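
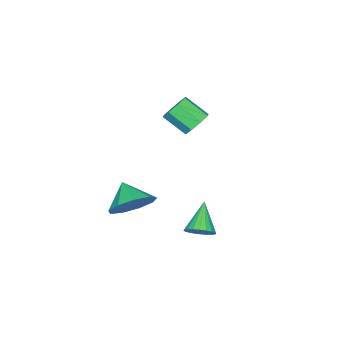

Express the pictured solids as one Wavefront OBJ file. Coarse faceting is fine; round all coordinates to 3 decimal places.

v -0.759 3.56 -1.984
v -0.39 3.795 -1.517
v -1.741 3.1 -0.976
v -0.546 4.003 -1.574
v -0.739 4.134 -1.702
v -0.935 4.166 -1.878
v -1.101 4.094 -2.073
v -1.208 3.929 -2.253
v -1.237 3.7 -2.386
v -1.184 3.447 -2.449
v -1.057 3.214 -2.432
v -0.878 3.04 -2.337
v -0.679 2.957 -2.182
v -0.494 2.978 -1.992
v -0.355 3.099 -1.8
v -0.285 3.301 -1.641
v -0.298 3.547 -1.54
v -0.92 0.219 -1.938
v -0.441 -0.527 -2.481
v -1.4 -0.639 -1.182
v -0.019 -0.3 -1.955
v -0.019 0.17 -1.421
v -0.44 0.663 -1.129
v -1.086 0.948 -1.215
v -1.654 0.892 -1.639
v -1.879 0.522 -2.203
v -1.655 0.01 -2.643
v -1.087 -0.405 -2.753
v -2.784 2.026 2.533
v -2.457 2.42 2.979
v -2.289 1.448 3.714
v -2.616 1.054 3.267
v -2.969 2.4 3.07
v -2.801 1.428 3.804
v -3.373 2.16 2.845
v -3.205 1.188 3.58
v -3.432 1.842 2.438
v -3.264 0.87 3.172
v -3.111 1.632 2.086
v -2.943 0.66 2.821
v -2.599 1.652 1.996
v -2.431 0.68 2.73
v -2.195 1.892 2.22
v -2.027 0.92 2.955
v -2.136 2.21 2.628
v -1.968 1.238 3.362
f 2 1 4
f 2 4 3
f 4 1 5
f 4 5 3
f 5 1 6
f 5 6 3
f 6 1 7
f 6 7 3
f 7 1 8
f 7 8 3
f 8 1 9
f 8 9 3
f 9 1 10
f 9 10 3
f 10 1 11
f 10 11 3
f 11 1 12
f 11 12 3
f 12 1 13
f 12 13 3
f 13 1 14
f 13 14 3
f 14 1 15
f 14 15 3
f 15 1 16
f 15 16 3
f 16 1 17
f 16 17 3
f 17 1 2
f 17 2 3
f 19 18 21
f 19 21 20
f 21 18 22
f 21 22 20
f 22 18 23
f 22 23 20
f 23 18 24
f 23 24 20
f 24 18 25
f 24 25 20
f 25 18 26
f 25 26 20
f 26 18 27
f 26 27 20
f 27 18 28
f 27 28 20
f 28 18 19
f 28 19 20
f 30 29 33
f 30 33 31
f 31 33 34
f 31 34 32
f 33 29 35
f 33 35 34
f 34 35 36
f 34 36 32
f 35 29 37
f 35 37 36
f 36 37 38
f 36 38 32
f 37 29 39
f 37 39 38
f 38 39 40
f 38 40 32
f 39 29 41
f 39 41 40
f 40 41 42
f 40 42 32
f 41 29 43
f 41 43 42
f 42 43 44
f 42 44 32
f 43 29 45
f 43 45 44
f 44 45 46
f 44 46 32
f 45 29 30
f 45 30 46
f 46 30 31
f 46 31 32



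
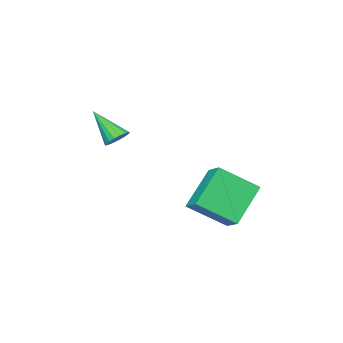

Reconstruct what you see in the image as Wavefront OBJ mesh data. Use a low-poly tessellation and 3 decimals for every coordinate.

v -0.884 3.946 -1.421
v -2.461 3.847 0.08
v -0.476 4.796 -0.937
v -2.054 4.697 0.564
v 0.274 2.743 -0.284
v -1.304 2.644 1.217
v 0.681 3.593 0.2
v -0.896 3.494 1.701
v 0.371 -0.778 2.64
v 0.649 -0.37 2.998
v 0.489 -2.002 3.94
v 0.365 -0.334 3.058
v 0.083 -0.4 3.022
v -0.133 -0.552 2.899
v -0.234 -0.756 2.716
v -0.197 -0.965 2.516
v -0.029 -1.131 2.344
v 0.23 -1.216 2.24
v 0.521 -1.201 2.227
v 0.778 -1.089 2.309
v 0.941 -0.906 2.467
v 0.974 -0.693 2.664
v 0.868 -0.5 2.856
f 2 4 1
f 5 2 1
f 1 4 3
f 3 5 1
f 2 8 4
f 6 2 5
f 6 8 2
f 4 8 3
f 7 5 3
f 3 8 7
f 7 6 5
f 8 6 7
f 10 9 12
f 10 12 11
f 12 9 13
f 12 13 11
f 13 9 14
f 13 14 11
f 14 9 15
f 14 15 11
f 15 9 16
f 15 16 11
f 16 9 17
f 16 17 11
f 17 9 18
f 17 18 11
f 18 9 19
f 18 19 11
f 19 9 20
f 19 20 11
f 20 9 21
f 20 21 11
f 21 9 22
f 21 22 11
f 22 9 23
f 22 23 11
f 23 9 10
f 23 10 11



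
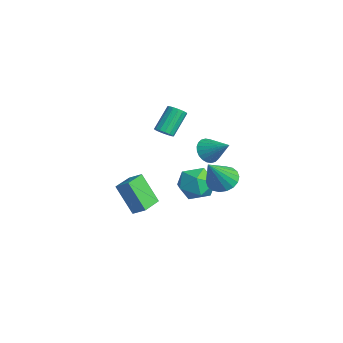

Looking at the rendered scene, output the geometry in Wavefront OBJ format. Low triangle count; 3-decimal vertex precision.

v -3.087 3.132 -4.352
v -2.421 2.355 -3.813
v -4.539 2.625 -3.287
v -3.873 1.848 -2.748
v -3.689 2.979 -2.587
v -2.791 3.292 -3.246
v -4.169 1.688 -3.854
v -3.271 2.001 -4.513
v -3.089 1.463 -3.505
v -2.793 2.26 -2.722
v -4.167 2.72 -4.378
v -3.871 3.517 -3.595
v -0.986 2.999 -1.892
v -0.375 2.606 -2.405
v -0.254 1.941 -0.208
v -0.189 2.933 -2.281
v -0.16 3.273 -2.08
v -0.296 3.558 -1.841
v -0.568 3.733 -1.613
v -0.923 3.763 -1.439
v -1.29 3.642 -1.356
v -1.598 3.393 -1.378
v -1.784 3.066 -1.503
v -1.812 2.726 -1.704
v -1.677 2.441 -1.943
v -1.405 2.266 -2.171
v -1.05 2.236 -2.344
v -0.683 2.357 -2.428
v -0.623 -0.227 2.273
v -0.362 -0.52 2.629
v -0.937 0.375 3.784
v -1.197 0.667 3.427
v -0.187 -0.32 2.561
v -0.762 0.575 3.716
v -0.13 -0.095 2.415
v -0.704 0.8 3.57
v -0.204 0.095 2.231
v -0.779 0.99 3.386
v -0.391 0.198 2.058
v -0.965 1.093 3.213
v -0.639 0.187 1.943
v -1.214 1.082 3.098
v -0.883 0.065 1.916
v -1.458 0.96 3.071
v -1.058 -0.135 1.984
v -1.633 0.76 3.139
v -1.116 -0.36 2.13
v -1.69 0.535 3.285
v -1.041 -0.55 2.314
v -1.616 0.345 3.469
v -0.855 -0.653 2.487
v -1.429 0.242 3.642
v -0.606 -0.642 2.602
v -1.181 0.253 3.757
v 2.013 1.125 2.18
v 2.354 1.361 1.556
v 3.047 1.795 3
v 2.17 1.583 1.608
v 1.962 1.734 1.746
v 1.761 1.793 1.951
v 1.599 1.75 2.191
v 1.5 1.612 2.429
v 1.479 1.4 2.63
v 1.539 1.146 2.762
v 1.671 0.888 2.805
v 1.856 0.667 2.753
v 2.064 0.515 2.614
v 2.264 0.457 2.409
v 2.426 0.499 2.17
v 2.526 0.638 1.931
v 2.547 0.85 1.731
v 2.486 1.104 1.599
v -0.153 -2.876 -0.788
v 0.334 -2.381 -0.352
v -1.079 -1.884 -0.881
v -0.593 -1.389 -0.445
v 0.653 -2.271 -2.375
v 1.139 -1.776 -1.939
v -0.274 -1.279 -2.468
v 0.213 -0.784 -2.032
f 1 12 6
f 1 6 2
f 1 2 8
f 1 8 11
f 1 11 12
f 2 6 10
f 6 12 5
f 12 11 3
f 11 8 7
f 8 2 9
f 4 10 5
f 4 5 3
f 4 3 7
f 4 7 9
f 4 9 10
f 5 10 6
f 3 5 12
f 7 3 11
f 9 7 8
f 10 9 2
f 14 13 16
f 14 16 15
f 16 13 17
f 16 17 15
f 17 13 18
f 17 18 15
f 18 13 19
f 18 19 15
f 19 13 20
f 19 20 15
f 20 13 21
f 20 21 15
f 21 13 22
f 21 22 15
f 22 13 23
f 22 23 15
f 23 13 24
f 23 24 15
f 24 13 25
f 24 25 15
f 25 13 26
f 25 26 15
f 26 13 27
f 26 27 15
f 27 13 28
f 27 28 15
f 28 13 14
f 28 14 15
f 30 29 33
f 30 33 31
f 31 33 34
f 31 34 32
f 33 29 35
f 33 35 34
f 34 35 36
f 34 36 32
f 35 29 37
f 35 37 36
f 36 37 38
f 36 38 32
f 37 29 39
f 37 39 38
f 38 39 40
f 38 40 32
f 39 29 41
f 39 41 40
f 40 41 42
f 40 42 32
f 41 29 43
f 41 43 42
f 42 43 44
f 42 44 32
f 43 29 45
f 43 45 44
f 44 45 46
f 44 46 32
f 45 29 47
f 45 47 46
f 46 47 48
f 46 48 32
f 47 29 49
f 47 49 48
f 48 49 50
f 48 50 32
f 49 29 51
f 49 51 50
f 50 51 52
f 50 52 32
f 51 29 53
f 51 53 52
f 52 53 54
f 52 54 32
f 53 29 30
f 53 30 54
f 54 30 31
f 54 31 32
f 56 55 58
f 56 58 57
f 58 55 59
f 58 59 57
f 59 55 60
f 59 60 57
f 60 55 61
f 60 61 57
f 61 55 62
f 61 62 57
f 62 55 63
f 62 63 57
f 63 55 64
f 63 64 57
f 64 55 65
f 64 65 57
f 65 55 66
f 65 66 57
f 66 55 67
f 66 67 57
f 67 55 68
f 67 68 57
f 68 55 69
f 68 69 57
f 69 55 70
f 69 70 57
f 70 55 71
f 70 71 57
f 71 55 72
f 71 72 57
f 72 55 56
f 72 56 57
f 74 76 73
f 77 74 73
f 73 76 75
f 75 77 73
f 74 80 76
f 78 74 77
f 78 80 74
f 76 80 75
f 79 77 75
f 75 80 79
f 79 78 77
f 80 78 79



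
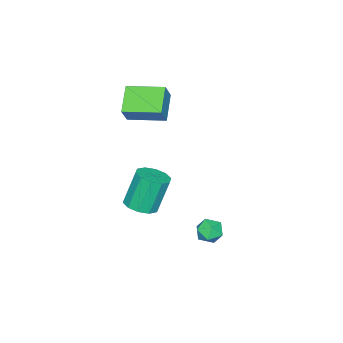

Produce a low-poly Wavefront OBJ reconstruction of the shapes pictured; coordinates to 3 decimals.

v -2.004 -1.68 -3.549
v -1.518 -0.853 -3.522
v -2.21 -0.512 -1.504
v -2.696 -1.34 -1.531
v -2.063 -0.739 -3.728
v -2.755 -0.398 -1.71
v -2.585 -0.985 -3.865
v -3.277 -0.644 -1.848
v -2.885 -1.496 -3.882
v -3.577 -1.156 -1.864
v -2.849 -2.078 -3.771
v -3.541 -1.737 -1.754
v -2.49 -2.508 -3.576
v -3.182 -2.167 -1.558
v -1.945 -2.622 -3.37
v -2.637 -2.281 -1.352
v -1.423 -2.376 -3.232
v -2.115 -2.035 -1.215
v -1.123 -1.864 -3.216
v -1.815 -1.524 -1.198
v -1.159 -1.283 -3.326
v -1.851 -0.942 -1.309
v -2.644 -2.86 2.222
v -3.951 -3.448 3.155
v -3.348 -0.947 2.441
v -4.655 -1.535 3.375
v -1.945 -2.725 3.285
v -3.252 -3.313 4.219
v -2.649 -0.812 3.505
v -3.956 -1.4 4.438
v -0.1 4.279 -1.948
v 0.159 3.845 -1.344
v -0.419 3.215 -2.576
v -0.16 2.781 -1.972
v -0.81 3.22 -1.891
v -0.613 3.878 -1.503
v 0.353 3.182 -2.417
v 0.55 3.84 -2.029
v 0.439 3.167 -1.633
v -0.279 3.19 -1.308
v 0.019 3.87 -2.612
v -0.699 3.893 -2.287
f 2 1 5
f 2 5 3
f 3 5 6
f 3 6 4
f 5 1 7
f 5 7 6
f 6 7 8
f 6 8 4
f 7 1 9
f 7 9 8
f 8 9 10
f 8 10 4
f 9 1 11
f 9 11 10
f 10 11 12
f 10 12 4
f 11 1 13
f 11 13 12
f 12 13 14
f 12 14 4
f 13 1 15
f 13 15 14
f 14 15 16
f 14 16 4
f 15 1 17
f 15 17 16
f 16 17 18
f 16 18 4
f 17 1 19
f 17 19 18
f 18 19 20
f 18 20 4
f 19 1 21
f 19 21 20
f 20 21 22
f 20 22 4
f 21 1 2
f 21 2 22
f 22 2 3
f 22 3 4
f 24 26 23
f 27 24 23
f 23 26 25
f 25 27 23
f 24 30 26
f 28 24 27
f 28 30 24
f 26 30 25
f 29 27 25
f 25 30 29
f 29 28 27
f 30 28 29
f 31 42 36
f 31 36 32
f 31 32 38
f 31 38 41
f 31 41 42
f 32 36 40
f 36 42 35
f 42 41 33
f 41 38 37
f 38 32 39
f 34 40 35
f 34 35 33
f 34 33 37
f 34 37 39
f 34 39 40
f 35 40 36
f 33 35 42
f 37 33 41
f 39 37 38
f 40 39 32



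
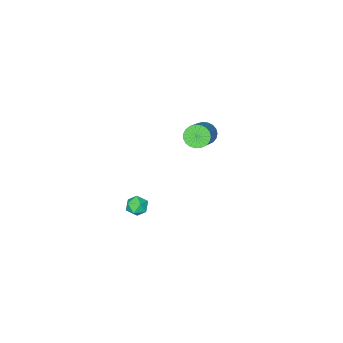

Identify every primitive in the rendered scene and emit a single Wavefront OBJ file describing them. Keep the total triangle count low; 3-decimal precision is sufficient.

v 2.626 -0.356 -3.451
v 3.244 -0.635 -3.365
v 2.156 -1.345 -3.295
v 2.774 -1.624 -3.209
v 2.525 -1.195 -2.739
v 2.815 -0.584 -2.835
v 2.585 -1.396 -3.825
v 2.875 -0.785 -3.921
v 3.218 -1.278 -3.596
v 3.181 -1.154 -2.925
v 2.219 -0.826 -3.735
v 2.182 -0.702 -3.064
v 0.222 1.414 2.847
v 0.545 1.678 2.284
v 1.941 2.67 3.551
v 1.618 2.406 4.113
v 0.347 1.883 2.342
v 1.743 2.875 3.609
v 0.127 2.007 2.487
v 1.523 2.999 3.754
v -0.077 2.029 2.694
v 1.32 3.021 3.961
v -0.228 1.944 2.928
v 1.168 2.936 4.194
v -0.302 1.768 3.147
v 1.094 2.76 4.414
v -0.285 1.53 3.315
v 1.111 2.522 4.581
v -0.181 1.273 3.402
v 1.215 2.265 4.668
v -0.007 1.039 3.392
v 1.389 2.032 4.659
v 0.207 0.871 3.289
v 1.603 1.863 4.555
v 0.423 0.797 3.109
v 1.819 1.789 4.375
v 0.605 0.829 2.883
v 2.001 1.821 4.15
v 0.72 0.962 2.652
v 2.116 1.954 3.918
v 0.749 1.174 2.454
v 2.145 2.166 3.72
v 0.687 1.427 2.324
v 2.083 2.419 3.59
f 1 12 6
f 1 6 2
f 1 2 8
f 1 8 11
f 1 11 12
f 2 6 10
f 6 12 5
f 12 11 3
f 11 8 7
f 8 2 9
f 4 10 5
f 4 5 3
f 4 3 7
f 4 7 9
f 4 9 10
f 5 10 6
f 3 5 12
f 7 3 11
f 9 7 8
f 10 9 2
f 14 13 17
f 14 17 15
f 15 17 18
f 15 18 16
f 17 13 19
f 17 19 18
f 18 19 20
f 18 20 16
f 19 13 21
f 19 21 20
f 20 21 22
f 20 22 16
f 21 13 23
f 21 23 22
f 22 23 24
f 22 24 16
f 23 13 25
f 23 25 24
f 24 25 26
f 24 26 16
f 25 13 27
f 25 27 26
f 26 27 28
f 26 28 16
f 27 13 29
f 27 29 28
f 28 29 30
f 28 30 16
f 29 13 31
f 29 31 30
f 30 31 32
f 30 32 16
f 31 13 33
f 31 33 32
f 32 33 34
f 32 34 16
f 33 13 35
f 33 35 34
f 34 35 36
f 34 36 16
f 35 13 37
f 35 37 36
f 36 37 38
f 36 38 16
f 37 13 39
f 37 39 38
f 38 39 40
f 38 40 16
f 39 13 41
f 39 41 40
f 40 41 42
f 40 42 16
f 41 13 43
f 41 43 42
f 42 43 44
f 42 44 16
f 43 13 14
f 43 14 44
f 44 14 15
f 44 15 16



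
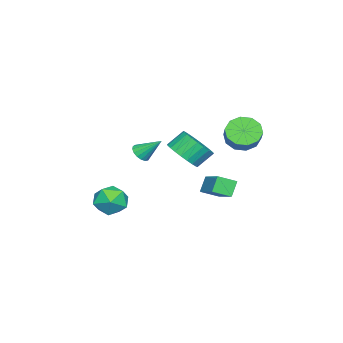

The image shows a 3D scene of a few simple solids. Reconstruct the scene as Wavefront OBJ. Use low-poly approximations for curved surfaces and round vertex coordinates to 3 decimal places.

v -2.976 2.347 2.216
v -2.346 1.695 1.873
v -1.434 2.14 2.7
v -2.064 2.793 3.044
v -2.293 2.194 1.545
v -1.38 2.639 2.373
v -2.5 2.752 1.474
v -1.588 3.197 2.302
v -2.89 3.155 1.686
v -1.977 3.601 2.514
v -3.312 3.25 2.101
v -2.4 3.695 2.929
v -3.606 3 2.56
v -2.694 3.445 3.387
v -3.66 2.501 2.887
v -2.747 2.946 3.715
v -3.452 1.943 2.958
v -2.54 2.388 3.786
v -3.063 1.539 2.746
v -2.15 1.985 3.574
v -2.64 1.445 2.331
v -1.728 1.89 3.159
v -1.62 0.9 -0.372
v -0.26 2.137 0.465
v -2.134 1.744 -0.784
v -0.774 2.981 0.054
v -1.046 0.839 -1.214
v 0.314 2.076 -0.376
v -1.56 1.683 -1.625
v -0.2 2.92 -0.788
v -0.193 -2.877 -2.702
v 0.368 -3.665 -3.189
v -1.048 -4.075 -1.751
v -0.487 -4.863 -2.238
v 0.011 -4.187 -1.555
v 0.54 -3.446 -2.142
v -1.22 -4.294 -2.798
v -0.691 -3.553 -3.385
v -0.267 -4.54 -3.249
v 0.494 -4.474 -2.48
v -1.174 -3.266 -2.46
v -0.413 -3.2 -1.691
v 0.294 0.444 1.83
v 1.198 0.766 2.23
v 0.611 1.398 3.05
v -0.294 1.076 2.65
v 1.126 1.056 1.955
v 0.538 1.687 2.775
v 0.927 1.252 1.661
v 0.339 1.884 2.481
v 0.631 1.326 1.393
v 0.043 1.957 2.213
v 0.284 1.265 1.191
v -0.303 1.896 2.011
v -0.061 1.079 1.087
v -0.649 1.711 1.907
v -0.352 0.797 1.095
v -0.94 1.428 1.915
v -0.545 0.461 1.216
v -1.133 1.092 2.036
v -0.611 0.122 1.43
v -1.198 0.754 2.25
v -0.538 -0.167 1.705
v -1.126 0.464 2.525
v -0.339 -0.364 1.999
v -0.927 0.268 2.819
v -0.043 -0.437 2.267
v -0.631 0.194 3.087
v 0.303 -0.376 2.469
v -0.284 0.255 3.289
v 0.649 -0.191 2.573
v 0.061 0.441 3.393
v 0.94 0.092 2.565
v 0.352 0.723 3.385
v 1.133 0.428 2.444
v 0.545 1.059 3.264
v -3.103 -3.423 -0.06
v -2.711 -3.736 0.321
v -3.197 -2.277 0.98
v -2.527 -3.567 0.151
v -2.476 -3.365 -0.066
v -2.567 -3.176 -0.283
v -2.782 -3.044 -0.448
v -3.07 -2.998 -0.524
v -3.366 -3.05 -0.495
v -3.601 -3.187 -0.365
v -3.722 -3.378 -0.166
v -3.702 -3.579 0.058
v -3.544 -3.744 0.254
v -3.285 -3.836 0.379
v -2.984 -3.833 0.403
f 2 1 5
f 2 5 3
f 3 5 6
f 3 6 4
f 5 1 7
f 5 7 6
f 6 7 8
f 6 8 4
f 7 1 9
f 7 9 8
f 8 9 10
f 8 10 4
f 9 1 11
f 9 11 10
f 10 11 12
f 10 12 4
f 11 1 13
f 11 13 12
f 12 13 14
f 12 14 4
f 13 1 15
f 13 15 14
f 14 15 16
f 14 16 4
f 15 1 17
f 15 17 16
f 16 17 18
f 16 18 4
f 17 1 19
f 17 19 18
f 18 19 20
f 18 20 4
f 19 1 21
f 19 21 20
f 20 21 22
f 20 22 4
f 21 1 2
f 21 2 22
f 22 2 3
f 22 3 4
f 24 26 23
f 27 24 23
f 23 26 25
f 25 27 23
f 24 30 26
f 28 24 27
f 28 30 24
f 26 30 25
f 29 27 25
f 25 30 29
f 29 28 27
f 30 28 29
f 31 42 36
f 31 36 32
f 31 32 38
f 31 38 41
f 31 41 42
f 32 36 40
f 36 42 35
f 42 41 33
f 41 38 37
f 38 32 39
f 34 40 35
f 34 35 33
f 34 33 37
f 34 37 39
f 34 39 40
f 35 40 36
f 33 35 42
f 37 33 41
f 39 37 38
f 40 39 32
f 44 43 47
f 44 47 45
f 45 47 48
f 45 48 46
f 47 43 49
f 47 49 48
f 48 49 50
f 48 50 46
f 49 43 51
f 49 51 50
f 50 51 52
f 50 52 46
f 51 43 53
f 51 53 52
f 52 53 54
f 52 54 46
f 53 43 55
f 53 55 54
f 54 55 56
f 54 56 46
f 55 43 57
f 55 57 56
f 56 57 58
f 56 58 46
f 57 43 59
f 57 59 58
f 58 59 60
f 58 60 46
f 59 43 61
f 59 61 60
f 60 61 62
f 60 62 46
f 61 43 63
f 61 63 62
f 62 63 64
f 62 64 46
f 63 43 65
f 63 65 64
f 64 65 66
f 64 66 46
f 65 43 67
f 65 67 66
f 66 67 68
f 66 68 46
f 67 43 69
f 67 69 68
f 68 69 70
f 68 70 46
f 69 43 71
f 69 71 70
f 70 71 72
f 70 72 46
f 71 43 73
f 71 73 72
f 72 73 74
f 72 74 46
f 73 43 75
f 73 75 74
f 74 75 76
f 74 76 46
f 75 43 44
f 75 44 76
f 76 44 45
f 76 45 46
f 78 77 80
f 78 80 79
f 80 77 81
f 80 81 79
f 81 77 82
f 81 82 79
f 82 77 83
f 82 83 79
f 83 77 84
f 83 84 79
f 84 77 85
f 84 85 79
f 85 77 86
f 85 86 79
f 86 77 87
f 86 87 79
f 87 77 88
f 87 88 79
f 88 77 89
f 88 89 79
f 89 77 90
f 89 90 79
f 90 77 91
f 90 91 79
f 91 77 78
f 91 78 79



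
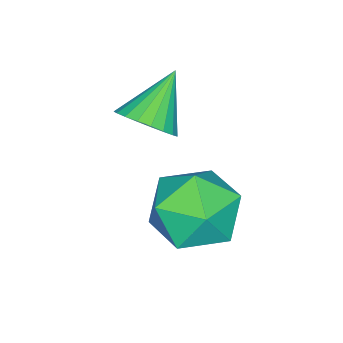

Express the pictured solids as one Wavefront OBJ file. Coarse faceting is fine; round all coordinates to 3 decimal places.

v 0.189 1.183 -2.608
v 0.684 0.981 -2.054
v -0.949 1.237 -1.572
v 0.704 1.3 -2.048
v 0.636 1.6 -2.139
v 0.49 1.827 -2.311
v 0.292 1.943 -2.534
v 0.076 1.927 -2.771
v -0.12 1.783 -2.979
v -0.263 1.536 -3.123
v -0.328 1.227 -3.178
v -0.303 0.911 -3.134
v -0.193 0.641 -3
v -0.017 0.466 -2.798
v 0.194 0.415 -2.563
v 0.405 0.496 -2.336
v 0.578 0.696 -2.156
v 1.796 3.708 -3.283
v 2.154 3.219 -4.268
v 0.146 2.841 -3.452
v 0.504 2.352 -4.437
v 0.974 2.033 -3.429
v 1.993 2.569 -3.325
v 0.307 3.491 -4.395
v 1.326 4.027 -4.291
v 1.234 3.084 -4.955
v 1.646 2.184 -4.358
v 0.654 3.876 -3.362
v 1.066 2.976 -2.765
f 2 1 4
f 2 4 3
f 4 1 5
f 4 5 3
f 5 1 6
f 5 6 3
f 6 1 7
f 6 7 3
f 7 1 8
f 7 8 3
f 8 1 9
f 8 9 3
f 9 1 10
f 9 10 3
f 10 1 11
f 10 11 3
f 11 1 12
f 11 12 3
f 12 1 13
f 12 13 3
f 13 1 14
f 13 14 3
f 14 1 15
f 14 15 3
f 15 1 16
f 15 16 3
f 16 1 17
f 16 17 3
f 17 1 2
f 17 2 3
f 18 29 23
f 18 23 19
f 18 19 25
f 18 25 28
f 18 28 29
f 19 23 27
f 23 29 22
f 29 28 20
f 28 25 24
f 25 19 26
f 21 27 22
f 21 22 20
f 21 20 24
f 21 24 26
f 21 26 27
f 22 27 23
f 20 22 29
f 24 20 28
f 26 24 25
f 27 26 19



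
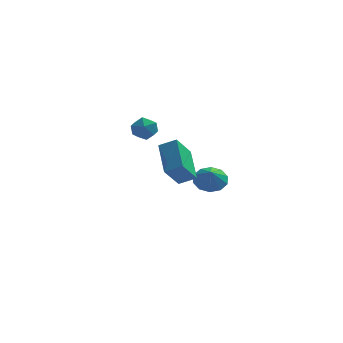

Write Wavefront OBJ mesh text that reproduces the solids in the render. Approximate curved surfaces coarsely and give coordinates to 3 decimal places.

v -1.818 3.612 -1.081
v -1.191 4.204 -1.052
v -1.129 2.836 -0.148
v -0.502 3.428 -0.119
v -1.28 3.608 0.206
v -1.706 4.087 -0.37
v -0.614 2.953 -0.83
v -1.04 3.432 -1.406
v -0.447 3.797 -0.896
v -0.859 4.201 -0.256
v -1.461 2.839 -0.944
v -1.873 3.243 -0.304
v 1.053 -3.609 -1.397
v 0.38 -4.476 -0.166
v 0.659 -1.819 -0.352
v -0.014 -2.687 0.88
v 1.974 -3.673 -0.94
v 1.301 -4.541 0.292
v 1.58 -1.884 0.106
v 0.907 -2.751 1.337
v 2.431 3.343 -4.322
v 2.999 2.723 -4.825
v 2.489 2.697 -3.458
v 3.359 3.125 -4.548
v 3.364 3.609 -4.186
v 3.013 3.993 -3.875
v 2.439 4.128 -3.734
v 1.862 3.963 -3.819
v 1.503 3.562 -4.095
v 1.497 3.077 -4.458
v 1.849 2.694 -4.769
v 2.422 2.559 -4.909
f 1 12 6
f 1 6 2
f 1 2 8
f 1 8 11
f 1 11 12
f 2 6 10
f 6 12 5
f 12 11 3
f 11 8 7
f 8 2 9
f 4 10 5
f 4 5 3
f 4 3 7
f 4 7 9
f 4 9 10
f 5 10 6
f 3 5 12
f 7 3 11
f 9 7 8
f 10 9 2
f 14 16 13
f 17 14 13
f 13 16 15
f 15 17 13
f 14 20 16
f 18 14 17
f 18 20 14
f 16 20 15
f 19 17 15
f 15 20 19
f 19 18 17
f 20 18 19
f 22 21 24
f 22 24 23
f 24 21 25
f 24 25 23
f 25 21 26
f 25 26 23
f 26 21 27
f 26 27 23
f 27 21 28
f 27 28 23
f 28 21 29
f 28 29 23
f 29 21 30
f 29 30 23
f 30 21 31
f 30 31 23
f 31 21 32
f 31 32 23
f 32 21 22
f 32 22 23



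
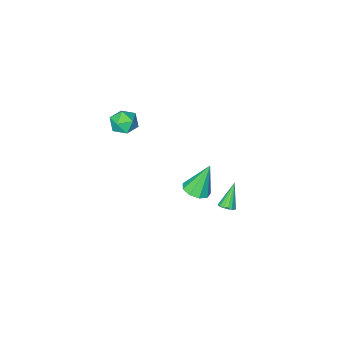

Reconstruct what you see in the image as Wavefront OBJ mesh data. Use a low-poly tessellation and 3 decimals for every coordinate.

v 3.614 -0.6 4.119
v 4.423 -0.945 4.041
v 3.117 -1.555 3.179
v 3.926 -1.9 3.101
v 3.475 -1.998 3.854
v 3.782 -1.407 4.435
v 3.758 -1.093 2.785
v 4.065 -0.502 3.366
v 4.512 -1.25 3.217
v 4.337 -1.809 3.878
v 3.203 -0.691 3.342
v 3.028 -1.25 4.003
v -0.399 2.681 -3.342
v 0.043 2.641 -3.071
v -1.281 2.179 -1.978
v -0.03 2.876 -3.031
v -0.188 3.066 -3.064
v -0.394 3.168 -3.159
v -0.601 3.158 -3.297
v -0.762 3.039 -3.445
v -0.839 2.838 -3.569
v -0.816 2.601 -3.641
v -0.697 2.382 -3.645
v -0.51 2.232 -3.579
v -0.297 2.184 -3.459
v -0.108 2.251 -3.312
v 0.015 2.416 -3.172
v -0.506 -0.454 -4.523
v -0.052 -1.165 -4.273
v -1.314 -0.266 -2.517
v 0.278 -0.669 -4.186
v 0.241 -0.073 -4.258
v -0.146 0.345 -4.453
v -0.701 0.389 -4.681
v -1.165 0.038 -4.834
v -1.321 -0.543 -4.843
v -1.096 -1.083 -4.701
v -0.594 -1.329 -4.476
f 1 12 6
f 1 6 2
f 1 2 8
f 1 8 11
f 1 11 12
f 2 6 10
f 6 12 5
f 12 11 3
f 11 8 7
f 8 2 9
f 4 10 5
f 4 5 3
f 4 3 7
f 4 7 9
f 4 9 10
f 5 10 6
f 3 5 12
f 7 3 11
f 9 7 8
f 10 9 2
f 14 13 16
f 14 16 15
f 16 13 17
f 16 17 15
f 17 13 18
f 17 18 15
f 18 13 19
f 18 19 15
f 19 13 20
f 19 20 15
f 20 13 21
f 20 21 15
f 21 13 22
f 21 22 15
f 22 13 23
f 22 23 15
f 23 13 24
f 23 24 15
f 24 13 25
f 24 25 15
f 25 13 26
f 25 26 15
f 26 13 27
f 26 27 15
f 27 13 14
f 27 14 15
f 29 28 31
f 29 31 30
f 31 28 32
f 31 32 30
f 32 28 33
f 32 33 30
f 33 28 34
f 33 34 30
f 34 28 35
f 34 35 30
f 35 28 36
f 35 36 30
f 36 28 37
f 36 37 30
f 37 28 38
f 37 38 30
f 38 28 29
f 38 29 30



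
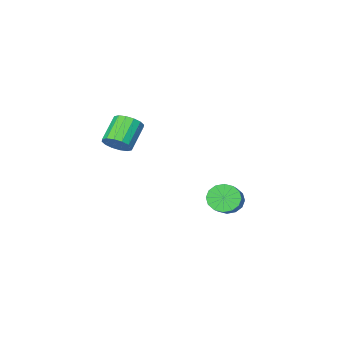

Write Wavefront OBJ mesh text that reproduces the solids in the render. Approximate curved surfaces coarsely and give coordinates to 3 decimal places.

v 0.278 3.139 -3.054
v 0.597 2.64 -2.788
v 1.522 3.681 -1.941
v 1.202 4.181 -2.206
v 0.769 2.714 -3.067
v 1.694 3.755 -2.22
v 0.809 2.903 -3.343
v 1.734 3.944 -2.496
v 0.707 3.155 -3.541
v 1.632 4.196 -2.694
v 0.49 3.403 -3.609
v 1.414 4.444 -2.762
v 0.216 3.58 -3.527
v 1.14 4.621 -2.68
v -0.042 3.639 -3.319
v 0.883 4.68 -2.472
v -0.214 3.565 -3.04
v 0.711 4.606 -2.193
v -0.254 3.376 -2.764
v 0.671 4.417 -1.917
v -0.152 3.124 -2.566
v 0.773 4.165 -1.719
v 0.066 2.876 -2.498
v 0.99 3.917 -1.651
v 0.34 2.699 -2.58
v 1.264 3.74 -1.733
v 2.819 -0.533 -0.926
v 3.119 -0.261 -0.443
v 2.261 -0.756 0.368
v 1.961 -1.027 -0.114
v 2.899 -0.041 -0.541
v 2.042 -0.535 0.271
v 2.658 0.048 -0.742
v 1.8 -0.447 0.07
v 2.46 -0.019 -0.992
v 1.602 -0.514 -0.18
v 2.358 -0.224 -1.224
v 1.5 -0.718 -0.413
v 2.379 -0.511 -1.377
v 1.522 -1.006 -0.565
v 2.519 -0.804 -1.408
v 1.661 -1.299 -0.597
v 2.738 -1.025 -1.311
v 1.881 -1.519 -0.499
v 2.98 -1.113 -1.11
v 2.122 -1.608 -0.298
v 3.178 -1.046 -0.86
v 2.32 -1.541 -0.048
v 3.28 -0.842 -0.627
v 2.422 -1.336 0.184
v 3.258 -0.554 -0.475
v 2.401 -1.049 0.337
f 2 1 5
f 2 5 3
f 3 5 6
f 3 6 4
f 5 1 7
f 5 7 6
f 6 7 8
f 6 8 4
f 7 1 9
f 7 9 8
f 8 9 10
f 8 10 4
f 9 1 11
f 9 11 10
f 10 11 12
f 10 12 4
f 11 1 13
f 11 13 12
f 12 13 14
f 12 14 4
f 13 1 15
f 13 15 14
f 14 15 16
f 14 16 4
f 15 1 17
f 15 17 16
f 16 17 18
f 16 18 4
f 17 1 19
f 17 19 18
f 18 19 20
f 18 20 4
f 19 1 21
f 19 21 20
f 20 21 22
f 20 22 4
f 21 1 23
f 21 23 22
f 22 23 24
f 22 24 4
f 23 1 25
f 23 25 24
f 24 25 26
f 24 26 4
f 25 1 2
f 25 2 26
f 26 2 3
f 26 3 4
f 28 27 31
f 28 31 29
f 29 31 32
f 29 32 30
f 31 27 33
f 31 33 32
f 32 33 34
f 32 34 30
f 33 27 35
f 33 35 34
f 34 35 36
f 34 36 30
f 35 27 37
f 35 37 36
f 36 37 38
f 36 38 30
f 37 27 39
f 37 39 38
f 38 39 40
f 38 40 30
f 39 27 41
f 39 41 40
f 40 41 42
f 40 42 30
f 41 27 43
f 41 43 42
f 42 43 44
f 42 44 30
f 43 27 45
f 43 45 44
f 44 45 46
f 44 46 30
f 45 27 47
f 45 47 46
f 46 47 48
f 46 48 30
f 47 27 49
f 47 49 48
f 48 49 50
f 48 50 30
f 49 27 51
f 49 51 50
f 50 51 52
f 50 52 30
f 51 27 28
f 51 28 52
f 52 28 29
f 52 29 30



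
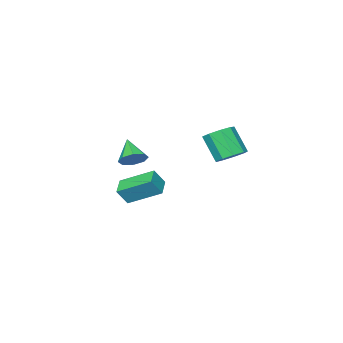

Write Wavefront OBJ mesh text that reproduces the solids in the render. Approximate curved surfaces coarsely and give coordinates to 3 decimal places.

v -2.34 -2.539 -1.346
v -1.736 -2.899 -1.443
v -2.76 -3.481 -0.474
v -1.7 -2.539 -1.038
v -2.04 -2.179 -0.812
v -2.555 -2.03 -0.899
v -2.944 -2.179 -1.248
v -2.98 -2.539 -1.654
v -2.64 -2.899 -1.879
v -2.125 -3.048 -1.792
v -3.377 2.86 0.275
v -2.98 2.321 -0.106
v -2.966 1.461 1.123
v -3.363 2 1.505
v -2.649 2.658 0.126
v -2.635 1.799 1.355
v -2.658 3.09 0.428
v -2.644 2.23 1.657
v -3.004 3.414 0.659
v -2.99 2.554 1.888
v -3.524 3.478 0.71
v -3.51 2.619 1.939
v -3.975 3.254 0.558
v -3.962 2.394 1.787
v -4.147 2.845 0.273
v -4.133 1.985 1.502
v -3.958 2.443 -0.01
v -3.944 1.583 1.219
v -3.497 2.236 -0.16
v -3.483 1.376 1.069
v -3.227 -3.809 -4.115
v -2.723 -3.996 -3.295
v -4.113 -2.396 -3.249
v -3.61 -2.582 -2.429
v -2.51 -3.178 -4.411
v -2.007 -3.364 -3.591
v -3.397 -1.764 -3.545
v -2.893 -1.951 -2.725
f 2 1 4
f 2 4 3
f 4 1 5
f 4 5 3
f 5 1 6
f 5 6 3
f 6 1 7
f 6 7 3
f 7 1 8
f 7 8 3
f 8 1 9
f 8 9 3
f 9 1 10
f 9 10 3
f 10 1 2
f 10 2 3
f 12 11 15
f 12 15 13
f 13 15 16
f 13 16 14
f 15 11 17
f 15 17 16
f 16 17 18
f 16 18 14
f 17 11 19
f 17 19 18
f 18 19 20
f 18 20 14
f 19 11 21
f 19 21 20
f 20 21 22
f 20 22 14
f 21 11 23
f 21 23 22
f 22 23 24
f 22 24 14
f 23 11 25
f 23 25 24
f 24 25 26
f 24 26 14
f 25 11 27
f 25 27 26
f 26 27 28
f 26 28 14
f 27 11 29
f 27 29 28
f 28 29 30
f 28 30 14
f 29 11 12
f 29 12 30
f 30 12 13
f 30 13 14
f 32 34 31
f 35 32 31
f 31 34 33
f 33 35 31
f 32 38 34
f 36 32 35
f 36 38 32
f 34 38 33
f 37 35 33
f 33 38 37
f 37 36 35
f 38 36 37



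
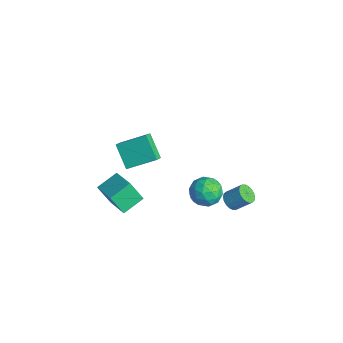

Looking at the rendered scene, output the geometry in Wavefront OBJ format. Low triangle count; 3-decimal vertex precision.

v -0.527 -3.738 3.647
v -0.068 -4.206 4.122
v 0.181 -2.149 4.527
v 0.641 -2.617 5.003
v 0.759 -3.663 2.477
v 1.219 -4.131 2.953
v 1.468 -2.074 3.358
v 1.927 -2.542 3.833
v -0.015 2.397 -2.717
v 0.971 1.986 -2.439
v -0.411 0.874 -3.561
v 0.575 0.463 -3.283
v -0.192 0.632 -2.506
v 0.053 1.574 -1.985
v 0.507 1.286 -4.015
v 0.752 2.228 -3.494
v 1.294 1.299 -3.241
v 0.862 0.895 -2.309
v -0.302 1.965 -3.691
v -0.734 1.561 -2.759
v 0.513 2.326 -2.504
v 0.047 0.534 -3.496
v -0.404 0.634 -3.04
v 0.176 0.393 -2.876
v -0.026 2.083 -2.237
v 0.553 1.842 -2.073
v -0.131 1.046 -2.113
v 0.007 1.018 -3.927
v 0.586 0.777 -3.763
v 0.384 2.467 -3.124
v 0.964 2.226 -2.96
v 0.691 1.814 -3.887
v 1.282 1.68 -2.812
v 1.049 0.785 -3.308
v 1.009 1.269 -3.738
v 1.153 1.822 -3.432
v 1.028 1.443 -2.264
v 0.795 0.547 -2.76
v 0.345 0.647 -2.303
v 0.489 1.2 -1.997
v 1.218 1.039 -2.735
v -0.235 2.313 -3.24
v -0.468 1.417 -3.736
v 0.071 1.66 -4.003
v 0.215 2.213 -3.697
v -0.489 2.075 -2.692
v -0.722 1.18 -3.188
v -0.593 1.038 -2.568
v -0.449 1.591 -2.262
v -0.658 1.821 -3.265
v 2.218 2.144 -2.288
v 2.778 1.758 -2.274
v 3.301 2.55 -1.357
v 2.742 2.936 -1.372
v 2.842 1.962 -2.488
v 3.366 2.755 -1.571
v 2.783 2.202 -2.662
v 3.307 2.995 -1.745
v 2.613 2.431 -2.762
v 3.136 3.224 -1.845
v 2.363 2.603 -2.768
v 2.887 3.396 -1.852
v 2.086 2.684 -2.68
v 2.609 3.476 -1.763
v 1.834 2.658 -2.513
v 2.358 3.45 -1.597
v 1.659 2.53 -2.303
v 2.182 3.322 -1.386
v 1.594 2.325 -2.089
v 2.118 3.118 -1.172
v 1.653 2.085 -1.915
v 2.177 2.878 -0.998
v 1.824 1.856 -1.815
v 2.347 2.649 -0.898
v 2.073 1.684 -1.808
v 2.597 2.477 -0.892
v 2.351 1.604 -1.897
v 2.874 2.396 -0.98
v 2.602 1.63 -2.063
v 3.126 2.422 -1.147
v -3.309 -4.166 -3.564
v -1.466 -4.08 -2.817
v -3.599 -2.736 -3.012
v -1.757 -2.65 -2.265
v -2.783 -3.53 -4.935
v -0.941 -3.444 -4.188
v -3.074 -2.1 -4.383
v -1.231 -2.014 -3.636
f 2 4 1
f 5 2 1
f 1 4 3
f 3 5 1
f 2 8 4
f 6 2 5
f 6 8 2
f 4 8 3
f 7 5 3
f 3 8 7
f 7 6 5
f 8 6 7
f 9 46 25
f 46 20 49
f 25 49 14
f 46 49 25
f 9 25 21
f 25 14 26
f 21 26 10
f 25 26 21
f 9 21 30
f 21 10 31
f 30 31 16
f 21 31 30
f 9 30 42
f 30 16 45
f 42 45 19
f 30 45 42
f 9 42 46
f 42 19 50
f 46 50 20
f 42 50 46
f 10 26 37
f 26 14 40
f 37 40 18
f 26 40 37
f 14 49 27
f 49 20 48
f 27 48 13
f 49 48 27
f 20 50 47
f 50 19 43
f 47 43 11
f 50 43 47
f 19 45 44
f 45 16 32
f 44 32 15
f 45 32 44
f 16 31 36
f 31 10 33
f 36 33 17
f 31 33 36
f 12 38 24
f 38 18 39
f 24 39 13
f 38 39 24
f 12 24 22
f 24 13 23
f 22 23 11
f 24 23 22
f 12 22 29
f 22 11 28
f 29 28 15
f 22 28 29
f 12 29 34
f 29 15 35
f 34 35 17
f 29 35 34
f 12 34 38
f 34 17 41
f 38 41 18
f 34 41 38
f 13 39 27
f 39 18 40
f 27 40 14
f 39 40 27
f 11 23 47
f 23 13 48
f 47 48 20
f 23 48 47
f 15 28 44
f 28 11 43
f 44 43 19
f 28 43 44
f 17 35 36
f 35 15 32
f 36 32 16
f 35 32 36
f 18 41 37
f 41 17 33
f 37 33 10
f 41 33 37
f 52 51 55
f 52 55 53
f 53 55 56
f 53 56 54
f 55 51 57
f 55 57 56
f 56 57 58
f 56 58 54
f 57 51 59
f 57 59 58
f 58 59 60
f 58 60 54
f 59 51 61
f 59 61 60
f 60 61 62
f 60 62 54
f 61 51 63
f 61 63 62
f 62 63 64
f 62 64 54
f 63 51 65
f 63 65 64
f 64 65 66
f 64 66 54
f 65 51 67
f 65 67 66
f 66 67 68
f 66 68 54
f 67 51 69
f 67 69 68
f 68 69 70
f 68 70 54
f 69 51 71
f 69 71 70
f 70 71 72
f 70 72 54
f 71 51 73
f 71 73 72
f 72 73 74
f 72 74 54
f 73 51 75
f 73 75 74
f 74 75 76
f 74 76 54
f 75 51 77
f 75 77 76
f 76 77 78
f 76 78 54
f 77 51 79
f 77 79 78
f 78 79 80
f 78 80 54
f 79 51 52
f 79 52 80
f 80 52 53
f 80 53 54
f 82 84 81
f 85 82 81
f 81 84 83
f 83 85 81
f 82 88 84
f 86 82 85
f 86 88 82
f 84 88 83
f 87 85 83
f 83 88 87
f 87 86 85
f 88 86 87



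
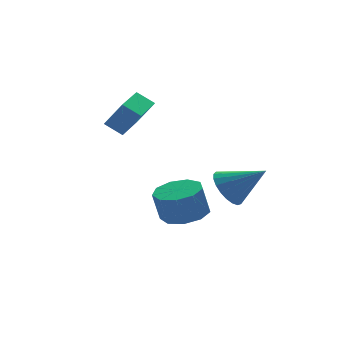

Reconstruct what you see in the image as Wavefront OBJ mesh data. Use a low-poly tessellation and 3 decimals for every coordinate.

v 0.438 1.759 2.882
v 1.018 1.236 4.043
v -0.139 2.296 3.412
v 0.442 1.774 4.573
v 1.698 3.126 2.867
v 2.279 2.604 4.028
v 1.122 3.664 3.397
v 1.702 3.141 4.558
v 3.17 -2.169 0.961
v 3.533 -2.611 0.202
v 4.37 -3.071 2.059
v 3.758 -2.287 0.223
v 3.881 -1.942 0.372
v 3.881 -1.637 0.622
v 3.758 -1.423 0.931
v 3.534 -1.339 1.245
v 3.247 -1.398 1.51
v 2.947 -1.59 1.68
v 2.685 -1.883 1.725
v 2.507 -2.224 1.638
v 2.444 -2.557 1.434
v 2.507 -2.822 1.148
v 2.684 -2.974 0.83
v 2.945 -2.987 0.534
v 3.246 -2.859 0.312
v 2.749 0.733 -1.656
v 3.546 1.433 -1.511
v 3.227 1.507 -0.119
v 2.431 0.807 -0.264
v 2.926 1.788 -1.672
v 2.608 1.862 -0.28
v 2.224 1.65 -1.825
v 1.905 1.724 -0.433
v 1.768 1.082 -1.899
v 1.449 1.156 -0.507
v 1.771 0.352 -1.86
v 1.452 0.426 -0.468
v 2.231 -0.201 -1.725
v 1.913 -0.127 -0.333
v 2.935 -0.316 -1.558
v 2.616 -0.242 -0.166
v 3.551 0.059 -1.437
v 3.233 0.133 -0.045
v 3.792 0.75 -1.418
v 3.474 0.824 -0.026
f 2 4 1
f 5 2 1
f 1 4 3
f 3 5 1
f 2 8 4
f 6 2 5
f 6 8 2
f 4 8 3
f 7 5 3
f 3 8 7
f 7 6 5
f 8 6 7
f 10 9 12
f 10 12 11
f 12 9 13
f 12 13 11
f 13 9 14
f 13 14 11
f 14 9 15
f 14 15 11
f 15 9 16
f 15 16 11
f 16 9 17
f 16 17 11
f 17 9 18
f 17 18 11
f 18 9 19
f 18 19 11
f 19 9 20
f 19 20 11
f 20 9 21
f 20 21 11
f 21 9 22
f 21 22 11
f 22 9 23
f 22 23 11
f 23 9 24
f 23 24 11
f 24 9 25
f 24 25 11
f 25 9 10
f 25 10 11
f 27 26 30
f 27 30 28
f 28 30 31
f 28 31 29
f 30 26 32
f 30 32 31
f 31 32 33
f 31 33 29
f 32 26 34
f 32 34 33
f 33 34 35
f 33 35 29
f 34 26 36
f 34 36 35
f 35 36 37
f 35 37 29
f 36 26 38
f 36 38 37
f 37 38 39
f 37 39 29
f 38 26 40
f 38 40 39
f 39 40 41
f 39 41 29
f 40 26 42
f 40 42 41
f 41 42 43
f 41 43 29
f 42 26 44
f 42 44 43
f 43 44 45
f 43 45 29
f 44 26 27
f 44 27 45
f 45 27 28
f 45 28 29



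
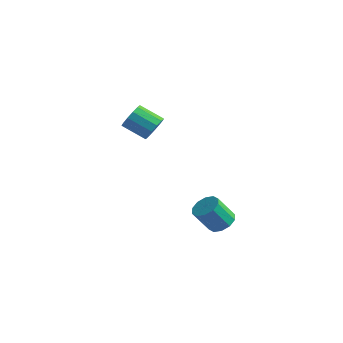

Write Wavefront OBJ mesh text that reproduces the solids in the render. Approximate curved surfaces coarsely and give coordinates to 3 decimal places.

v 4.219 0.025 -4.64
v 4.969 0.145 -4.258
v 4.39 -0.565 -2.898
v 3.641 -0.685 -3.28
v 4.67 0.567 -4.165
v 4.091 -0.143 -2.805
v 4.199 0.782 -4.253
v 3.62 0.072 -2.893
v 3.736 0.708 -4.49
v 3.157 -0.003 -3.129
v 3.457 0.373 -4.783
v 2.878 -0.338 -3.423
v 3.47 -0.095 -5.022
v 2.891 -0.805 -3.662
v 3.769 -0.517 -5.115
v 3.19 -1.227 -3.755
v 4.24 -0.732 -5.027
v 3.661 -1.442 -3.667
v 4.703 -0.657 -4.791
v 4.124 -1.368 -3.43
v 4.982 -0.322 -4.497
v 4.403 -1.033 -3.137
v -2.246 2.627 -0.876
v -1.771 2.205 -0.267
v -3.14 1.811 0.526
v -3.614 2.233 -0.084
v -1.815 2.673 -0.11
v -3.184 2.28 0.683
v -1.996 3.127 -0.197
v -3.365 2.733 0.596
v -2.256 3.422 -0.499
v -3.625 3.028 0.294
v -2.512 3.464 -0.921
v -3.881 3.071 -0.128
v -2.684 3.241 -1.329
v -4.053 2.847 -0.536
v -2.717 2.823 -1.593
v -4.086 2.429 -0.801
v -2.6 2.342 -1.63
v -3.969 1.948 -0.837
v -2.37 1.952 -1.427
v -3.739 1.558 -0.634
v -2.101 1.776 -1.05
v -3.47 1.383 -0.257
v -1.878 1.871 -0.617
v -3.247 1.477 0.176
f 2 1 5
f 2 5 3
f 3 5 6
f 3 6 4
f 5 1 7
f 5 7 6
f 6 7 8
f 6 8 4
f 7 1 9
f 7 9 8
f 8 9 10
f 8 10 4
f 9 1 11
f 9 11 10
f 10 11 12
f 10 12 4
f 11 1 13
f 11 13 12
f 12 13 14
f 12 14 4
f 13 1 15
f 13 15 14
f 14 15 16
f 14 16 4
f 15 1 17
f 15 17 16
f 16 17 18
f 16 18 4
f 17 1 19
f 17 19 18
f 18 19 20
f 18 20 4
f 19 1 21
f 19 21 20
f 20 21 22
f 20 22 4
f 21 1 2
f 21 2 22
f 22 2 3
f 22 3 4
f 24 23 27
f 24 27 25
f 25 27 28
f 25 28 26
f 27 23 29
f 27 29 28
f 28 29 30
f 28 30 26
f 29 23 31
f 29 31 30
f 30 31 32
f 30 32 26
f 31 23 33
f 31 33 32
f 32 33 34
f 32 34 26
f 33 23 35
f 33 35 34
f 34 35 36
f 34 36 26
f 35 23 37
f 35 37 36
f 36 37 38
f 36 38 26
f 37 23 39
f 37 39 38
f 38 39 40
f 38 40 26
f 39 23 41
f 39 41 40
f 40 41 42
f 40 42 26
f 41 23 43
f 41 43 42
f 42 43 44
f 42 44 26
f 43 23 45
f 43 45 44
f 44 45 46
f 44 46 26
f 45 23 24
f 45 24 46
f 46 24 25
f 46 25 26



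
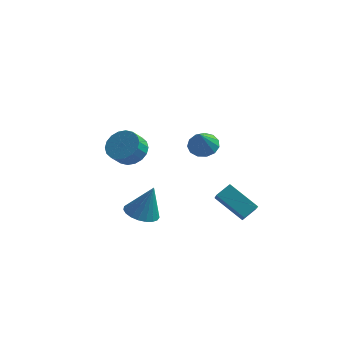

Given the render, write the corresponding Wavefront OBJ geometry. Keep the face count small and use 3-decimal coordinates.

v -2.727 0.662 -1.173
v -1.718 0.354 -1.074
v -2.003 -0.33 -0.289
v -3.013 -0.022 -0.387
v -1.748 0.715 -0.771
v -2.033 0.03 0.014
v -1.972 1.064 -0.548
v -2.257 0.38 0.238
v -2.345 1.335 -0.448
v -2.631 0.65 0.337
v -2.795 1.472 -0.492
v -3.08 0.787 0.294
v -3.231 1.448 -0.67
v -3.516 0.764 0.115
v -3.567 1.269 -0.949
v -3.852 0.585 -0.163
v -3.737 0.97 -1.271
v -4.022 0.286 -0.486
v -3.707 0.61 -1.574
v -3.992 -0.075 -0.789
v -3.483 0.26 -1.798
v -3.768 -0.424 -1.012
v -3.109 -0.01 -1.897
v -3.395 -0.695 -1.112
v -2.66 -0.147 -1.854
v -2.945 -0.832 -1.068
v -2.224 -0.124 -1.675
v -2.509 -0.808 -0.89
v -1.888 0.055 -1.397
v -2.173 -0.629 -0.611
v 2.489 -2.6 2.148
v 3.185 -2.182 2.399
v 2.591 -3.6 3.532
v 2.812 -1.952 2.592
v 2.336 -1.928 2.645
v 1.909 -2.118 2.539
v 1.666 -2.461 2.309
v 1.685 -2.848 2.028
v 1.959 -3.157 1.785
v 2.401 -3.289 1.657
v 2.871 -3.203 1.685
v 3.22 -2.925 1.86
v 3.337 -2.544 2.126
v 2.214 0.281 -3.761
v 2.703 -0.967 -2.668
v 2.751 0.978 -3.206
v 3.241 -0.271 -2.113
v 3.919 -0.089 -4.947
v 4.409 -1.338 -3.854
v 4.457 0.607 -4.392
v 4.946 -0.641 -3.299
v -1.518 -1.114 -4.882
v -0.76 -0.481 -5.21
v -0.882 -0.846 -2.898
v -1.086 -0.205 -5.143
v -1.486 -0.085 -5.031
v -1.892 -0.144 -4.893
v -2.233 -0.37 -4.753
v -2.45 -0.725 -4.636
v -2.506 -1.147 -4.561
v -2.391 -1.564 -4.541
v -2.125 -1.902 -4.58
v -1.754 -2.105 -4.672
v -1.342 -2.136 -4.8
v -0.961 -1.99 -4.942
v -0.675 -1.693 -5.073
v -0.536 -1.296 -5.172
v -0.566 -0.867 -5.22
f 2 1 5
f 2 5 3
f 3 5 6
f 3 6 4
f 5 1 7
f 5 7 6
f 6 7 8
f 6 8 4
f 7 1 9
f 7 9 8
f 8 9 10
f 8 10 4
f 9 1 11
f 9 11 10
f 10 11 12
f 10 12 4
f 11 1 13
f 11 13 12
f 12 13 14
f 12 14 4
f 13 1 15
f 13 15 14
f 14 15 16
f 14 16 4
f 15 1 17
f 15 17 16
f 16 17 18
f 16 18 4
f 17 1 19
f 17 19 18
f 18 19 20
f 18 20 4
f 19 1 21
f 19 21 20
f 20 21 22
f 20 22 4
f 21 1 23
f 21 23 22
f 22 23 24
f 22 24 4
f 23 1 25
f 23 25 24
f 24 25 26
f 24 26 4
f 25 1 27
f 25 27 26
f 26 27 28
f 26 28 4
f 27 1 29
f 27 29 28
f 28 29 30
f 28 30 4
f 29 1 2
f 29 2 30
f 30 2 3
f 30 3 4
f 32 31 34
f 32 34 33
f 34 31 35
f 34 35 33
f 35 31 36
f 35 36 33
f 36 31 37
f 36 37 33
f 37 31 38
f 37 38 33
f 38 31 39
f 38 39 33
f 39 31 40
f 39 40 33
f 40 31 41
f 40 41 33
f 41 31 42
f 41 42 33
f 42 31 43
f 42 43 33
f 43 31 32
f 43 32 33
f 45 47 44
f 48 45 44
f 44 47 46
f 46 48 44
f 45 51 47
f 49 45 48
f 49 51 45
f 47 51 46
f 50 48 46
f 46 51 50
f 50 49 48
f 51 49 50
f 53 52 55
f 53 55 54
f 55 52 56
f 55 56 54
f 56 52 57
f 56 57 54
f 57 52 58
f 57 58 54
f 58 52 59
f 58 59 54
f 59 52 60
f 59 60 54
f 60 52 61
f 60 61 54
f 61 52 62
f 61 62 54
f 62 52 63
f 62 63 54
f 63 52 64
f 63 64 54
f 64 52 65
f 64 65 54
f 65 52 66
f 65 66 54
f 66 52 67
f 66 67 54
f 67 52 68
f 67 68 54
f 68 52 53
f 68 53 54



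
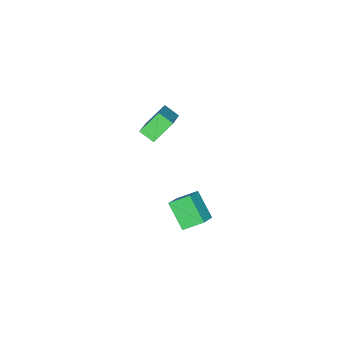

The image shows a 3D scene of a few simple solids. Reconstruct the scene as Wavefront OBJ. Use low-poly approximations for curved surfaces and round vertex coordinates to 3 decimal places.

v 0.555 1.058 -4.494
v 0.226 -0.156 -3.35
v 1.498 1.331 -3.933
v 1.169 0.117 -2.789
v 1.211 0.223 -5.191
v 0.882 -0.991 -4.047
v 2.154 0.496 -4.63
v 1.825 -0.718 -3.486
v 0.937 -2.961 0.973
v -0.039 -2.568 1.986
v 0.779 -2.178 0.517
v -0.197 -1.785 1.529
v 2.457 -2.015 2.071
v 1.481 -1.622 3.083
v 2.299 -1.232 1.614
v 1.323 -0.839 2.627
f 2 4 1
f 5 2 1
f 1 4 3
f 3 5 1
f 2 8 4
f 6 2 5
f 6 8 2
f 4 8 3
f 7 5 3
f 3 8 7
f 7 6 5
f 8 6 7
f 10 12 9
f 13 10 9
f 9 12 11
f 11 13 9
f 10 16 12
f 14 10 13
f 14 16 10
f 12 16 11
f 15 13 11
f 11 16 15
f 15 14 13
f 16 14 15



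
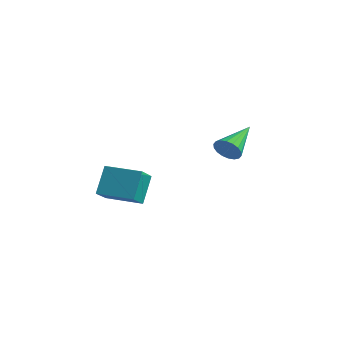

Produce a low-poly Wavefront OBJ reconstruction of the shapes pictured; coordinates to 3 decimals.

v 0.731 0.713 0.752
v 1.165 0.593 1.235
v 0.309 2.387 1.548
v 1.328 0.731 1.033
v 1.373 0.864 0.775
v 1.291 0.968 0.513
v 1.098 1.022 0.298
v 0.832 1.014 0.173
v 0.546 0.947 0.163
v 0.297 0.834 0.27
v 0.134 0.696 0.472
v 0.089 0.563 0.729
v 0.171 0.459 0.991
v 0.364 0.405 1.206
v 0.63 0.413 1.331
v 0.916 0.48 1.341
v -1.457 -4.435 -0.988
v -1.75 -3.72 0.274
v -2.004 -3.468 -1.663
v -2.297 -2.753 -0.401
v -0.023 -3.687 -1.079
v -0.316 -2.972 0.183
v -0.57 -2.72 -1.754
v -0.863 -2.005 -0.492
f 2 1 4
f 2 4 3
f 4 1 5
f 4 5 3
f 5 1 6
f 5 6 3
f 6 1 7
f 6 7 3
f 7 1 8
f 7 8 3
f 8 1 9
f 8 9 3
f 9 1 10
f 9 10 3
f 10 1 11
f 10 11 3
f 11 1 12
f 11 12 3
f 12 1 13
f 12 13 3
f 13 1 14
f 13 14 3
f 14 1 15
f 14 15 3
f 15 1 16
f 15 16 3
f 16 1 2
f 16 2 3
f 18 20 17
f 21 18 17
f 17 20 19
f 19 21 17
f 18 24 20
f 22 18 21
f 22 24 18
f 20 24 19
f 23 21 19
f 19 24 23
f 23 22 21
f 24 22 23



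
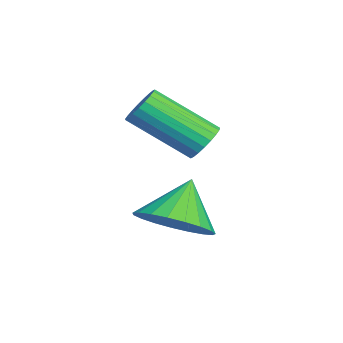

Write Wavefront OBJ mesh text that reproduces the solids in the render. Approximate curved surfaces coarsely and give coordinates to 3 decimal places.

v 0.76 2.256 2.646
v 1.109 2.49 3.074
v 0.709 0.919 4.262
v 0.36 0.684 3.834
v 0.886 2.589 3.129
v 0.487 1.017 4.317
v 0.642 2.629 3.101
v 0.242 1.058 4.288
v 0.417 2.605 2.994
v 0.018 1.034 4.181
v 0.253 2.521 2.826
v -0.147 0.949 4.014
v 0.175 2.391 2.628
v -0.224 0.819 3.816
v 0.199 2.237 2.433
v -0.2 0.666 3.621
v 0.32 2.087 2.275
v -0.079 0.515 3.462
v 0.517 1.966 2.181
v 0.117 0.394 3.368
v 0.755 1.895 2.167
v 0.356 0.323 3.355
v 0.995 1.886 2.236
v 0.596 0.315 3.424
v 1.194 1.942 2.376
v 0.794 0.37 3.564
v 1.318 2.051 2.563
v 0.918 0.48 3.751
v 1.345 2.196 2.764
v 0.946 0.625 3.952
v 1.271 2.352 2.945
v 0.872 0.78 4.133
v 2.911 1.338 0.949
v 3.711 1.134 1.565
v 2.169 1.822 2.071
v 3.791 1.537 1.444
v 3.72 1.906 1.238
v 3.508 2.176 0.981
v 3.193 2.301 0.719
v 2.83 2.26 0.497
v 2.48 2.059 0.353
v 2.205 1.734 0.312
v 2.051 1.34 0.381
v 2.047 0.945 0.548
v 2.191 0.619 0.784
v 2.461 0.417 1.049
v 2.807 0.374 1.296
v 3.172 0.498 1.484
v 3.492 0.767 1.579
f 2 1 5
f 2 5 3
f 3 5 6
f 3 6 4
f 5 1 7
f 5 7 6
f 6 7 8
f 6 8 4
f 7 1 9
f 7 9 8
f 8 9 10
f 8 10 4
f 9 1 11
f 9 11 10
f 10 11 12
f 10 12 4
f 11 1 13
f 11 13 12
f 12 13 14
f 12 14 4
f 13 1 15
f 13 15 14
f 14 15 16
f 14 16 4
f 15 1 17
f 15 17 16
f 16 17 18
f 16 18 4
f 17 1 19
f 17 19 18
f 18 19 20
f 18 20 4
f 19 1 21
f 19 21 20
f 20 21 22
f 20 22 4
f 21 1 23
f 21 23 22
f 22 23 24
f 22 24 4
f 23 1 25
f 23 25 24
f 24 25 26
f 24 26 4
f 25 1 27
f 25 27 26
f 26 27 28
f 26 28 4
f 27 1 29
f 27 29 28
f 28 29 30
f 28 30 4
f 29 1 31
f 29 31 30
f 30 31 32
f 30 32 4
f 31 1 2
f 31 2 32
f 32 2 3
f 32 3 4
f 34 33 36
f 34 36 35
f 36 33 37
f 36 37 35
f 37 33 38
f 37 38 35
f 38 33 39
f 38 39 35
f 39 33 40
f 39 40 35
f 40 33 41
f 40 41 35
f 41 33 42
f 41 42 35
f 42 33 43
f 42 43 35
f 43 33 44
f 43 44 35
f 44 33 45
f 44 45 35
f 45 33 46
f 45 46 35
f 46 33 47
f 46 47 35
f 47 33 48
f 47 48 35
f 48 33 49
f 48 49 35
f 49 33 34
f 49 34 35



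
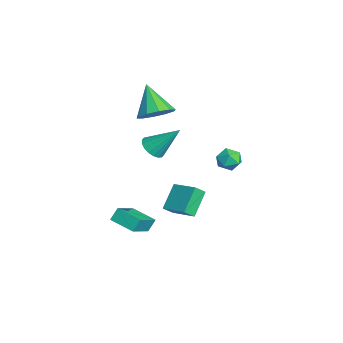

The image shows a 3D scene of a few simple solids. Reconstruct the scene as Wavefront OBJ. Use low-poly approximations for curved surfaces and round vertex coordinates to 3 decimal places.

v -1.016 -0.809 2.92
v -0.181 -0.732 3.601
v -2.284 -1.211 4.52
v -0.453 -0.126 3.539
v -0.939 0.22 3.24
v -1.456 0.173 2.82
v -1.804 -0.249 2.437
v -1.851 -0.885 2.24
v -1.58 -1.491 2.302
v -1.093 -1.837 2.6
v -0.577 -1.79 3.021
v -0.229 -1.368 3.403
v -1.054 0.685 -3.024
v -0.783 0.104 -2.465
v 0.182 1.697 -2.573
v 0.453 1.117 -2.014
v -0.033 -0.017 -4.246
v 0.238 -0.597 -3.687
v 1.203 0.996 -3.795
v 1.474 0.415 -3.236
v 3.757 -3.638 -2.018
v 3.535 -3.234 -1.328
v 2.428 -2.747 -2.966
v 2.206 -2.343 -2.276
v 4.714 -2.557 -2.344
v 4.492 -2.153 -1.654
v 3.385 -1.666 -3.292
v 3.163 -1.262 -2.602
v -0.082 3.553 0.228
v 0.545 3.417 -0.25
v -0.685 2.523 -0.27
v -0.058 2.387 -0.748
v 0.009 2.277 0.041
v 0.381 2.913 0.349
v -0.521 3.027 -0.869
v -0.149 3.663 -0.561
v 0.273 3.092 -0.927
v 0.6 2.628 -0.365
v -0.74 3.312 -0.155
v -0.413 2.848 0.407
v 2.007 -1.265 2.182
v 2.721 -1.572 2.246
v 2.453 0.085 3.658
v 2.764 -1.325 2.007
v 2.658 -1.065 1.802
v 2.423 -0.846 1.672
v 2.105 -0.709 1.644
v 1.768 -0.683 1.721
v 1.478 -0.771 1.89
v 1.293 -0.958 2.117
v 1.249 -1.206 2.357
v 1.355 -1.465 2.561
v 1.591 -1.684 2.691
v 1.908 -1.821 2.72
v 2.246 -1.848 2.642
v 2.536 -1.759 2.473
f 2 1 4
f 2 4 3
f 4 1 5
f 4 5 3
f 5 1 6
f 5 6 3
f 6 1 7
f 6 7 3
f 7 1 8
f 7 8 3
f 8 1 9
f 8 9 3
f 9 1 10
f 9 10 3
f 10 1 11
f 10 11 3
f 11 1 12
f 11 12 3
f 12 1 2
f 12 2 3
f 14 16 13
f 17 14 13
f 13 16 15
f 15 17 13
f 14 20 16
f 18 14 17
f 18 20 14
f 16 20 15
f 19 17 15
f 15 20 19
f 19 18 17
f 20 18 19
f 22 24 21
f 25 22 21
f 21 24 23
f 23 25 21
f 22 28 24
f 26 22 25
f 26 28 22
f 24 28 23
f 27 25 23
f 23 28 27
f 27 26 25
f 28 26 27
f 29 40 34
f 29 34 30
f 29 30 36
f 29 36 39
f 29 39 40
f 30 34 38
f 34 40 33
f 40 39 31
f 39 36 35
f 36 30 37
f 32 38 33
f 32 33 31
f 32 31 35
f 32 35 37
f 32 37 38
f 33 38 34
f 31 33 40
f 35 31 39
f 37 35 36
f 38 37 30
f 42 41 44
f 42 44 43
f 44 41 45
f 44 45 43
f 45 41 46
f 45 46 43
f 46 41 47
f 46 47 43
f 47 41 48
f 47 48 43
f 48 41 49
f 48 49 43
f 49 41 50
f 49 50 43
f 50 41 51
f 50 51 43
f 51 41 52
f 51 52 43
f 52 41 53
f 52 53 43
f 53 41 54
f 53 54 43
f 54 41 55
f 54 55 43
f 55 41 56
f 55 56 43
f 56 41 42
f 56 42 43



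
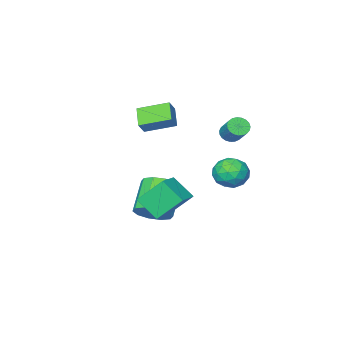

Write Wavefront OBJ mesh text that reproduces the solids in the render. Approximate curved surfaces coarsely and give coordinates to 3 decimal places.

v 1.941 -0.393 -2.987
v 2.623 -0.152 -2.226
v 1.381 -1.107 -0.812
v 0.699 -1.347 -1.573
v 2.195 0.334 -2.273
v 0.954 -0.621 -0.859
v 1.671 0.542 -2.593
v 0.429 -0.412 -1.179
v 1.249 0.394 -3.063
v 0.008 -0.561 -1.649
v 1.092 -0.055 -3.505
v -0.15 -1.01 -2.091
v 1.259 -0.633 -3.748
v 0.017 -1.588 -2.334
v 1.686 -1.119 -3.701
v 0.445 -2.074 -2.287
v 2.211 -1.328 -3.381
v 0.969 -2.282 -1.967
v 2.632 -1.179 -2.911
v 1.391 -2.134 -1.497
v 2.79 -0.73 -2.469
v 1.548 -1.685 -1.055
v -2.286 2.084 -0.66
v -1.291 2.174 -0.406
v -2.169 0.426 -0.534
v -1.174 0.516 -0.28
v -1.904 0.834 0.374
v -1.976 1.859 0.297
v -1.484 0.741 -1.237
v -1.556 1.766 -1.314
v -0.796 1.344 -0.762
v -1.055 1.401 0.233
v -2.405 1.199 -1.173
v -2.664 1.256 -0.178
v -1.799 2.275 -0.544
v -1.661 0.325 -0.396
v -2.09 0.512 -0.011
v -1.505 0.565 0.138
v -2.202 2.089 -0.131
v -1.617 2.142 0.018
v -1.977 1.354 0.477
v -1.843 0.458 -0.958
v -1.258 0.511 -0.809
v -1.955 2.035 -1.078
v -1.37 2.088 -0.929
v -1.483 1.246 -1.417
v -0.923 1.84 -0.604
v -0.854 0.865 -0.53
v -1.036 0.997 -1.092
v -1.079 1.6 -1.138
v -1.075 1.873 -0.019
v -1.006 0.898 0.055
v -1.435 1.085 0.44
v -1.478 1.688 0.394
v -0.784 1.385 -0.228
v -2.454 1.702 -0.995
v -2.385 0.727 -0.921
v -1.982 0.912 -1.334
v -2.025 1.515 -1.38
v -2.606 1.735 -0.41
v -2.537 0.76 -0.336
v -2.381 1 0.198
v -2.424 1.603 0.152
v -2.676 1.215 -0.712
v 0.373 -3.402 2.555
v 0.925 -3.141 3.243
v -0.837 -2.221 3.077
v -0.285 -1.96 3.766
v 0.905 -2.52 1.794
v 1.457 -2.259 2.483
v -0.305 -1.339 2.317
v 0.247 -1.078 3.005
v 3.685 1.599 -0.34
v 2.762 2.448 0.992
v 3.327 2.719 -1.303
v 2.404 3.569 0.029
v 4.856 2.291 0.031
v 3.933 3.141 1.363
v 4.498 3.412 -0.932
v 3.575 4.261 0.4
v -0.441 2.848 3.296
v 0.037 2.546 3.468
v 0.338 3.531 4.356
v -0.139 3.832 4.184
v 0.126 2.684 3.285
v 0.427 3.668 4.174
v 0.118 2.849 3.105
v 0.419 3.834 3.993
v 0.013 3.015 2.957
v 0.314 4 3.845
v -0.171 3.151 2.868
v 0.13 4.136 3.756
v -0.401 3.235 2.853
v -0.1 4.22 3.741
v -0.638 3.252 2.914
v -0.337 4.237 3.803
v -0.841 3.199 3.042
v -0.539 4.184 3.93
v -0.974 3.085 3.213
v -0.673 4.07 4.102
v -1.016 2.93 3.399
v -0.714 3.915 4.287
v -0.957 2.761 3.567
v -0.656 3.746 4.455
v -0.81 2.607 3.688
v -0.509 3.592 4.576
v -0.599 2.494 3.741
v -0.298 3.479 4.629
v -0.36 2.443 3.717
v -0.059 3.427 4.606
v -0.135 2.461 3.621
v 0.166 3.446 4.509
f 2 1 5
f 2 5 3
f 3 5 6
f 3 6 4
f 5 1 7
f 5 7 6
f 6 7 8
f 6 8 4
f 7 1 9
f 7 9 8
f 8 9 10
f 8 10 4
f 9 1 11
f 9 11 10
f 10 11 12
f 10 12 4
f 11 1 13
f 11 13 12
f 12 13 14
f 12 14 4
f 13 1 15
f 13 15 14
f 14 15 16
f 14 16 4
f 15 1 17
f 15 17 16
f 16 17 18
f 16 18 4
f 17 1 19
f 17 19 18
f 18 19 20
f 18 20 4
f 19 1 21
f 19 21 20
f 20 21 22
f 20 22 4
f 21 1 2
f 21 2 22
f 22 2 3
f 22 3 4
f 23 60 39
f 60 34 63
f 39 63 28
f 60 63 39
f 23 39 35
f 39 28 40
f 35 40 24
f 39 40 35
f 23 35 44
f 35 24 45
f 44 45 30
f 35 45 44
f 23 44 56
f 44 30 59
f 56 59 33
f 44 59 56
f 23 56 60
f 56 33 64
f 60 64 34
f 56 64 60
f 24 40 51
f 40 28 54
f 51 54 32
f 40 54 51
f 28 63 41
f 63 34 62
f 41 62 27
f 63 62 41
f 34 64 61
f 64 33 57
f 61 57 25
f 64 57 61
f 33 59 58
f 59 30 46
f 58 46 29
f 59 46 58
f 30 45 50
f 45 24 47
f 50 47 31
f 45 47 50
f 26 52 38
f 52 32 53
f 38 53 27
f 52 53 38
f 26 38 36
f 38 27 37
f 36 37 25
f 38 37 36
f 26 36 43
f 36 25 42
f 43 42 29
f 36 42 43
f 26 43 48
f 43 29 49
f 48 49 31
f 43 49 48
f 26 48 52
f 48 31 55
f 52 55 32
f 48 55 52
f 27 53 41
f 53 32 54
f 41 54 28
f 53 54 41
f 25 37 61
f 37 27 62
f 61 62 34
f 37 62 61
f 29 42 58
f 42 25 57
f 58 57 33
f 42 57 58
f 31 49 50
f 49 29 46
f 50 46 30
f 49 46 50
f 32 55 51
f 55 31 47
f 51 47 24
f 55 47 51
f 66 68 65
f 69 66 65
f 65 68 67
f 67 69 65
f 66 72 68
f 70 66 69
f 70 72 66
f 68 72 67
f 71 69 67
f 67 72 71
f 71 70 69
f 72 70 71
f 74 76 73
f 77 74 73
f 73 76 75
f 75 77 73
f 74 80 76
f 78 74 77
f 78 80 74
f 76 80 75
f 79 77 75
f 75 80 79
f 79 78 77
f 80 78 79
f 82 81 85
f 82 85 83
f 83 85 86
f 83 86 84
f 85 81 87
f 85 87 86
f 86 87 88
f 86 88 84
f 87 81 89
f 87 89 88
f 88 89 90
f 88 90 84
f 89 81 91
f 89 91 90
f 90 91 92
f 90 92 84
f 91 81 93
f 91 93 92
f 92 93 94
f 92 94 84
f 93 81 95
f 93 95 94
f 94 95 96
f 94 96 84
f 95 81 97
f 95 97 96
f 96 97 98
f 96 98 84
f 97 81 99
f 97 99 98
f 98 99 100
f 98 100 84
f 99 81 101
f 99 101 100
f 100 101 102
f 100 102 84
f 101 81 103
f 101 103 102
f 102 103 104
f 102 104 84
f 103 81 105
f 103 105 104
f 104 105 106
f 104 106 84
f 105 81 107
f 105 107 106
f 106 107 108
f 106 108 84
f 107 81 109
f 107 109 108
f 108 109 110
f 108 110 84
f 109 81 111
f 109 111 110
f 110 111 112
f 110 112 84
f 111 81 82
f 111 82 112
f 112 82 83
f 112 83 84



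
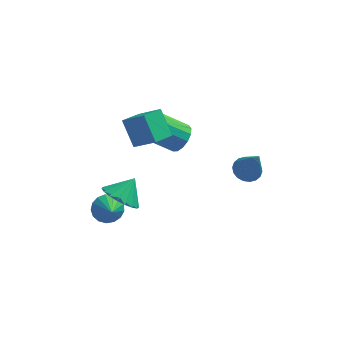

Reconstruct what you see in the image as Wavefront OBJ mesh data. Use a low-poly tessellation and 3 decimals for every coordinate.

v 2.043 0.801 -2.871
v 2.47 0.355 -3.178
v 2.577 0.099 -1.109
v 2.649 0.601 -3.134
v 2.707 0.887 -3.038
v 2.634 1.156 -2.908
v 2.444 1.354 -2.771
v 2.174 1.443 -2.654
v 1.879 1.405 -2.58
v 1.616 1.247 -2.563
v 1.437 1.001 -2.607
v 1.379 0.716 -2.703
v 1.452 0.447 -2.833
v 1.642 0.249 -2.97
v 1.912 0.159 -3.087
v 2.207 0.198 -3.161
v -3.777 -2.393 -3.073
v -3.197 -2.531 -3.511
v -3.483 -3.207 -2.427
v -3.072 -2.298 -3.275
v -3.108 -2.087 -2.993
v -3.298 -1.947 -2.729
v -3.597 -1.908 -2.543
v -3.938 -1.981 -2.48
v -4.242 -2.148 -2.551
v -4.439 -2.371 -2.743
v -4.485 -2.599 -3.01
v -4.369 -2.78 -3.291
v -4.117 -2.872 -3.522
v -3.787 -2.855 -3.651
v -3.455 -2.731 -3.647
v -2.966 -4.099 -0.336
v -2.365 -4.788 -0.238
v -2.414 -3.501 0.476
v -2.191 -4.556 -0.527
v -2.171 -4.233 -0.778
v -2.308 -3.884 -0.942
v -2.576 -3.578 -0.986
v -2.921 -3.374 -0.901
v -3.275 -3.314 -0.704
v -3.568 -3.41 -0.434
v -3.742 -3.642 -0.145
v -3.762 -3.965 0.106
v -3.624 -4.314 0.27
v -3.357 -4.621 0.314
v -3.011 -4.824 0.229
v -2.657 -4.884 0.032
v -0.936 1.032 -1.119
v -0.503 1.193 -0.515
v -1.731 1.049 0.403
v -2.164 0.888 -0.201
v -0.638 1.541 -0.64
v -1.865 1.397 0.278
v -0.852 1.753 -0.893
v -2.08 1.608 0.025
v -1.089 1.772 -1.207
v -2.316 1.627 -0.288
v -1.285 1.592 -1.497
v -2.512 1.448 -0.579
v -1.387 1.263 -1.686
v -2.615 1.118 -0.767
v -1.369 0.871 -1.723
v -2.597 0.727 -0.805
v -1.235 0.523 -1.598
v -2.462 0.379 -0.68
v -1.02 0.312 -1.345
v -2.248 0.167 -0.427
v -0.784 0.293 -1.032
v -2.011 0.148 -0.113
v -0.588 0.472 -0.741
v -1.815 0.328 0.177
v -0.485 0.802 -0.553
v -1.713 0.657 0.366
v -2.723 -1.428 0.539
v -3.307 -0.64 1.58
v -2.103 -0.632 0.285
v -2.687 0.155 1.326
v -1.713 -1.915 1.474
v -2.297 -1.128 2.515
v -1.093 -1.12 1.22
v -1.677 -0.332 2.261
f 2 1 4
f 2 4 3
f 4 1 5
f 4 5 3
f 5 1 6
f 5 6 3
f 6 1 7
f 6 7 3
f 7 1 8
f 7 8 3
f 8 1 9
f 8 9 3
f 9 1 10
f 9 10 3
f 10 1 11
f 10 11 3
f 11 1 12
f 11 12 3
f 12 1 13
f 12 13 3
f 13 1 14
f 13 14 3
f 14 1 15
f 14 15 3
f 15 1 16
f 15 16 3
f 16 1 2
f 16 2 3
f 18 17 20
f 18 20 19
f 20 17 21
f 20 21 19
f 21 17 22
f 21 22 19
f 22 17 23
f 22 23 19
f 23 17 24
f 23 24 19
f 24 17 25
f 24 25 19
f 25 17 26
f 25 26 19
f 26 17 27
f 26 27 19
f 27 17 28
f 27 28 19
f 28 17 29
f 28 29 19
f 29 17 30
f 29 30 19
f 30 17 31
f 30 31 19
f 31 17 18
f 31 18 19
f 33 32 35
f 33 35 34
f 35 32 36
f 35 36 34
f 36 32 37
f 36 37 34
f 37 32 38
f 37 38 34
f 38 32 39
f 38 39 34
f 39 32 40
f 39 40 34
f 40 32 41
f 40 41 34
f 41 32 42
f 41 42 34
f 42 32 43
f 42 43 34
f 43 32 44
f 43 44 34
f 44 32 45
f 44 45 34
f 45 32 46
f 45 46 34
f 46 32 47
f 46 47 34
f 47 32 33
f 47 33 34
f 49 48 52
f 49 52 50
f 50 52 53
f 50 53 51
f 52 48 54
f 52 54 53
f 53 54 55
f 53 55 51
f 54 48 56
f 54 56 55
f 55 56 57
f 55 57 51
f 56 48 58
f 56 58 57
f 57 58 59
f 57 59 51
f 58 48 60
f 58 60 59
f 59 60 61
f 59 61 51
f 60 48 62
f 60 62 61
f 61 62 63
f 61 63 51
f 62 48 64
f 62 64 63
f 63 64 65
f 63 65 51
f 64 48 66
f 64 66 65
f 65 66 67
f 65 67 51
f 66 48 68
f 66 68 67
f 67 68 69
f 67 69 51
f 68 48 70
f 68 70 69
f 69 70 71
f 69 71 51
f 70 48 72
f 70 72 71
f 71 72 73
f 71 73 51
f 72 48 49
f 72 49 73
f 73 49 50
f 73 50 51
f 75 77 74
f 78 75 74
f 74 77 76
f 76 78 74
f 75 81 77
f 79 75 78
f 79 81 75
f 77 81 76
f 80 78 76
f 76 81 80
f 80 79 78
f 81 79 80



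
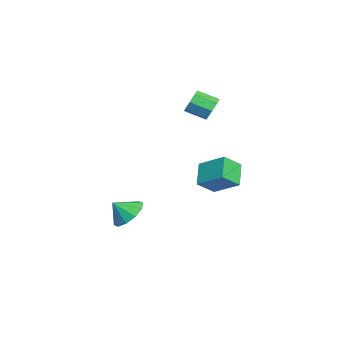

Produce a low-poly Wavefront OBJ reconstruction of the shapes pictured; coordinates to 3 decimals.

v -0.327 0.841 -0.858
v 0.183 0.051 -0.145
v 0.388 1.995 -0.089
v 0.898 1.205 0.623
v 0.722 0.755 -1.703
v 1.232 -0.035 -0.991
v 1.437 1.909 -0.935
v 1.947 1.119 -0.222
v -1.609 -3.291 -4.276
v -0.732 -2.926 -4.035
v -1.511 -4.049 -3.484
v -1.151 -2.638 -3.706
v -1.745 -2.599 -3.595
v -2.287 -2.824 -3.744
v -2.57 -3.228 -4.096
v -2.486 -3.656 -4.516
v -2.067 -3.944 -4.845
v -1.473 -3.983 -4.956
v -0.931 -3.758 -4.807
v -0.648 -3.354 -4.455
v -3.8 0.692 1.8
v -3.404 0.887 2.356
v -3.584 -0.177 2.857
v -3.98 -0.372 2.3
v -3.93 1.007 2.422
v -4.11 -0.057 2.923
v -4.379 0.943 2.124
v -4.559 -0.121 2.625
v -4.49 0.732 1.636
v -4.67 -0.333 2.137
v -4.196 0.497 1.243
v -4.376 -0.567 1.744
v -3.67 0.377 1.177
v -3.85 -0.687 1.678
v -3.221 0.441 1.475
v -3.401 -0.623 1.976
v -3.11 0.653 1.963
v -3.29 -0.412 2.464
f 2 4 1
f 5 2 1
f 1 4 3
f 3 5 1
f 2 8 4
f 6 2 5
f 6 8 2
f 4 8 3
f 7 5 3
f 3 8 7
f 7 6 5
f 8 6 7
f 10 9 12
f 10 12 11
f 12 9 13
f 12 13 11
f 13 9 14
f 13 14 11
f 14 9 15
f 14 15 11
f 15 9 16
f 15 16 11
f 16 9 17
f 16 17 11
f 17 9 18
f 17 18 11
f 18 9 19
f 18 19 11
f 19 9 20
f 19 20 11
f 20 9 10
f 20 10 11
f 22 21 25
f 22 25 23
f 23 25 26
f 23 26 24
f 25 21 27
f 25 27 26
f 26 27 28
f 26 28 24
f 27 21 29
f 27 29 28
f 28 29 30
f 28 30 24
f 29 21 31
f 29 31 30
f 30 31 32
f 30 32 24
f 31 21 33
f 31 33 32
f 32 33 34
f 32 34 24
f 33 21 35
f 33 35 34
f 34 35 36
f 34 36 24
f 35 21 37
f 35 37 36
f 36 37 38
f 36 38 24
f 37 21 22
f 37 22 38
f 38 22 23
f 38 23 24



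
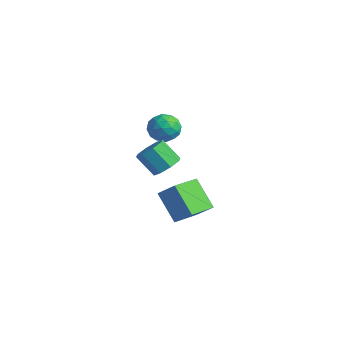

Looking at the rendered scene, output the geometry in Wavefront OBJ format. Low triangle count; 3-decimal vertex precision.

v -2.868 1.845 -2.159
v -2.36 1.579 -3.103
v -4.04 0.521 -2.417
v -3.532 0.255 -3.361
v -3.028 0.081 -2.394
v -2.303 0.899 -2.235
v -4.097 1.201 -3.285
v -3.372 2.019 -3.126
v -3.12 1.181 -3.799
v -2.459 0.489 -3.248
v -3.941 1.611 -2.272
v -3.28 0.919 -1.721
v -2.511 1.828 -2.608
v -3.889 0.272 -2.912
v -3.592 0.17 -2.344
v -3.294 0.013 -2.898
v -2.478 1.428 -2.098
v -2.179 1.272 -2.653
v -2.572 0.392 -2.236
v -4.221 0.828 -2.867
v -3.922 0.672 -3.422
v -3.106 2.087 -2.622
v -2.808 1.93 -3.176
v -3.828 1.708 -3.284
v -2.659 1.438 -3.572
v -3.348 0.66 -3.724
v -3.68 1.216 -3.679
v -3.254 1.697 -3.585
v -2.271 1.031 -3.248
v -2.96 0.253 -3.4
v -2.663 0.151 -2.832
v -2.237 0.631 -2.738
v -2.717 0.797 -3.657
v -3.44 1.847 -2.12
v -4.129 1.069 -2.272
v -4.163 1.469 -2.782
v -3.737 1.949 -2.688
v -3.052 1.44 -1.796
v -3.741 0.662 -1.948
v -3.146 0.403 -1.935
v -2.72 0.884 -1.841
v -3.683 1.303 -1.863
v 2.868 -4.262 -2.967
v 3.881 -3.864 -1.95
v 2.544 -2.422 -3.363
v 3.557 -2.024 -2.346
v 4.423 -4.316 -4.494
v 5.436 -3.918 -3.477
v 4.099 -2.476 -4.89
v 5.112 -2.078 -3.873
v -0.147 -1.167 -3.669
v 0.469 -0.784 -2.995
v -0.598 -1.25 -1.756
v -1.213 -1.633 -2.431
v -0.04 -0.28 -3.243
v -1.106 -0.746 -2.005
v -0.611 -0.295 -3.741
v -1.678 -0.762 -2.502
v -0.91 -0.822 -4.197
v -1.977 -1.288 -2.958
v -0.762 -1.55 -4.344
v -1.829 -2.016 -3.105
v -0.254 -2.054 -4.095
v -1.32 -2.52 -2.857
v 0.318 -2.038 -3.598
v -0.749 -2.505 -2.359
v 0.617 -1.512 -3.142
v -0.45 -1.978 -1.903
f 1 38 17
f 38 12 41
f 17 41 6
f 38 41 17
f 1 17 13
f 17 6 18
f 13 18 2
f 17 18 13
f 1 13 22
f 13 2 23
f 22 23 8
f 13 23 22
f 1 22 34
f 22 8 37
f 34 37 11
f 22 37 34
f 1 34 38
f 34 11 42
f 38 42 12
f 34 42 38
f 2 18 29
f 18 6 32
f 29 32 10
f 18 32 29
f 6 41 19
f 41 12 40
f 19 40 5
f 41 40 19
f 12 42 39
f 42 11 35
f 39 35 3
f 42 35 39
f 11 37 36
f 37 8 24
f 36 24 7
f 37 24 36
f 8 23 28
f 23 2 25
f 28 25 9
f 23 25 28
f 4 30 16
f 30 10 31
f 16 31 5
f 30 31 16
f 4 16 14
f 16 5 15
f 14 15 3
f 16 15 14
f 4 14 21
f 14 3 20
f 21 20 7
f 14 20 21
f 4 21 26
f 21 7 27
f 26 27 9
f 21 27 26
f 4 26 30
f 26 9 33
f 30 33 10
f 26 33 30
f 5 31 19
f 31 10 32
f 19 32 6
f 31 32 19
f 3 15 39
f 15 5 40
f 39 40 12
f 15 40 39
f 7 20 36
f 20 3 35
f 36 35 11
f 20 35 36
f 9 27 28
f 27 7 24
f 28 24 8
f 27 24 28
f 10 33 29
f 33 9 25
f 29 25 2
f 33 25 29
f 44 46 43
f 47 44 43
f 43 46 45
f 45 47 43
f 44 50 46
f 48 44 47
f 48 50 44
f 46 50 45
f 49 47 45
f 45 50 49
f 49 48 47
f 50 48 49
f 52 51 55
f 52 55 53
f 53 55 56
f 53 56 54
f 55 51 57
f 55 57 56
f 56 57 58
f 56 58 54
f 57 51 59
f 57 59 58
f 58 59 60
f 58 60 54
f 59 51 61
f 59 61 60
f 60 61 62
f 60 62 54
f 61 51 63
f 61 63 62
f 62 63 64
f 62 64 54
f 63 51 65
f 63 65 64
f 64 65 66
f 64 66 54
f 65 51 67
f 65 67 66
f 66 67 68
f 66 68 54
f 67 51 52
f 67 52 68
f 68 52 53
f 68 53 54

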